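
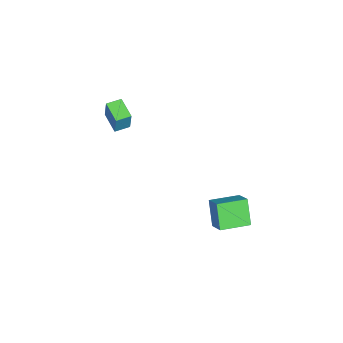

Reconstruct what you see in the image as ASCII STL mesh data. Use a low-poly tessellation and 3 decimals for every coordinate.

solid 
facet normal -0.623 0.780 0.063
outer loop
vertex 0.712 -2.5 1.239
vertex 1.593 -1.768 0.881
vertex 0.363 -2.68 0.01
endloop
endfacet
facet normal -0.734 -0.610 0.298
outer loop
vertex 0.867 -3.312 -0.041
vertex 0.712 -2.5 1.239
vertex 0.363 -2.68 0.01
endloop
endfacet
facet normal -0.623 0.780 0.063
outer loop
vertex 0.363 -2.68 0.01
vertex 1.593 -1.768 0.881
vertex 1.244 -1.948 -0.348
endloop
endfacet
facet normal -0.271 -0.139 -0.952
outer loop
vertex 1.244 -1.948 -0.348
vertex 0.867 -3.312 -0.041
vertex 0.363 -2.68 0.01
endloop
endfacet
facet normal 0.271 0.139 0.952
outer loop
vertex 0.712 -2.5 1.239
vertex 2.097 -2.4 0.83
vertex 1.593 -1.768 0.881
endloop
endfacet
facet normal -0.734 -0.610 0.298
outer loop
vertex 1.216 -3.132 1.188
vertex 0.712 -2.5 1.239
vertex 0.867 -3.312 -0.041
endloop
endfacet
facet normal 0.271 0.139 0.952
outer loop
vertex 1.216 -3.132 1.188
vertex 2.097 -2.4 0.83
vertex 0.712 -2.5 1.239
endloop
endfacet
facet normal 0.734 0.610 -0.298
outer loop
vertex 1.593 -1.768 0.881
vertex 2.097 -2.4 0.83
vertex 1.244 -1.948 -0.348
endloop
endfacet
facet normal -0.271 -0.139 -0.952
outer loop
vertex 1.748 -2.58 -0.399
vertex 0.867 -3.312 -0.041
vertex 1.244 -1.948 -0.348
endloop
endfacet
facet normal 0.734 0.610 -0.298
outer loop
vertex 1.244 -1.948 -0.348
vertex 2.097 -2.4 0.83
vertex 1.748 -2.58 -0.399
endloop
endfacet
facet normal 0.623 -0.780 -0.063
outer loop
vertex 1.748 -2.58 -0.399
vertex 1.216 -3.132 1.188
vertex 0.867 -3.312 -0.041
endloop
endfacet
facet normal 0.623 -0.780 -0.063
outer loop
vertex 2.097 -2.4 0.83
vertex 1.216 -3.132 1.188
vertex 1.748 -2.58 -0.399
endloop
endfacet
facet normal -0.544 0.835 -0.087
outer loop
vertex 2.612 3.819 -3.096
vertex 3.36 4.37 -2.488
vertex 3.352 4.173 -4.328
endloop
endfacet
facet normal -0.674 -0.496 -0.547
outer loop
vertex 4.2 2.87 -4.192
vertex 2.612 3.819 -3.096
vertex 3.352 4.173 -4.328
endloop
endfacet
facet normal -0.543 0.835 -0.087
outer loop
vertex 3.352 4.173 -4.328
vertex 3.36 4.37 -2.488
vertex 4.101 4.723 -3.72
endloop
endfacet
facet normal 0.500 0.239 -0.832
outer loop
vertex 4.101 4.723 -3.72
vertex 4.2 2.87 -4.192
vertex 3.352 4.173 -4.328
endloop
endfacet
facet normal -0.500 -0.239 0.832
outer loop
vertex 2.612 3.819 -3.096
vertex 4.208 3.067 -2.352
vertex 3.36 4.37 -2.488
endloop
endfacet
facet normal -0.674 -0.496 -0.548
outer loop
vertex 3.459 2.517 -2.96
vertex 2.612 3.819 -3.096
vertex 4.2 2.87 -4.192
endloop
endfacet
facet normal -0.500 -0.239 0.832
outer loop
vertex 3.459 2.517 -2.96
vertex 4.208 3.067 -2.352
vertex 2.612 3.819 -3.096
endloop
endfacet
facet normal 0.674 0.496 0.548
outer loop
vertex 3.36 4.37 -2.488
vertex 4.208 3.067 -2.352
vertex 4.101 4.723 -3.72
endloop
endfacet
facet normal 0.501 0.239 -0.832
outer loop
vertex 4.948 3.421 -3.584
vertex 4.2 2.87 -4.192
vertex 4.101 4.723 -3.72
endloop
endfacet
facet normal 0.674 0.496 0.547
outer loop
vertex 4.101 4.723 -3.72
vertex 4.208 3.067 -2.352
vertex 4.948 3.421 -3.584
endloop
endfacet
facet normal 0.544 -0.835 0.088
outer loop
vertex 4.948 3.421 -3.584
vertex 3.459 2.517 -2.96
vertex 4.2 2.87 -4.192
endloop
endfacet
facet normal 0.543 -0.835 0.086
outer loop
vertex 4.208 3.067 -2.352
vertex 3.459 2.517 -2.96
vertex 4.948 3.421 -3.584
endloop
endfacet

endsolid


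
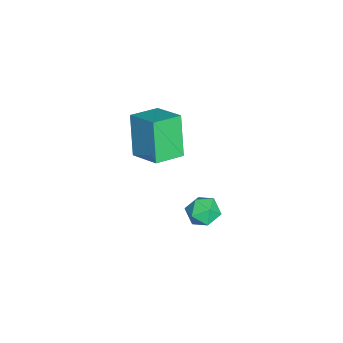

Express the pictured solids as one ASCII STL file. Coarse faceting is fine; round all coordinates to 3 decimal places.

solid 
facet normal -0.934 0.266 0.238
outer loop
vertex 2.58 1.596 -4.179
vertex 2.505 0.957 -3.76
vertex 2.771 1.6 -3.435
endloop
endfacet
facet normal -0.526 0.841 0.130
outer loop
vertex 2.58 1.596 -4.179
vertex 2.771 1.6 -3.435
vertex 3.216 1.958 -3.948
endloop
endfacet
facet normal -0.264 0.804 -0.532
outer loop
vertex 2.58 1.596 -4.179
vertex 3.216 1.958 -3.948
vertex 3.225 1.536 -4.59
endloop
endfacet
facet normal -0.512 0.207 -0.834
outer loop
vertex 2.58 1.596 -4.179
vertex 3.225 1.536 -4.59
vertex 2.785 0.918 -4.473
endloop
endfacet
facet normal -0.926 -0.125 -0.357
outer loop
vertex 2.58 1.596 -4.179
vertex 2.785 0.918 -4.473
vertex 2.505 0.957 -3.76
endloop
endfacet
facet normal 0.025 0.810 0.586
outer loop
vertex 3.216 1.958 -3.948
vertex 2.771 1.6 -3.435
vertex 3.535 1.542 -3.387
endloop
endfacet
facet normal -0.638 -0.120 0.760
outer loop
vertex 2.771 1.6 -3.435
vertex 2.505 0.957 -3.76
vertex 3.095 0.924 -3.27
endloop
endfacet
facet normal -0.624 -0.754 -0.204
outer loop
vertex 2.505 0.957 -3.76
vertex 2.785 0.918 -4.473
vertex 3.104 0.502 -3.912
endloop
endfacet
facet normal 0.045 -0.217 -0.975
outer loop
vertex 2.785 0.918 -4.473
vertex 3.225 1.536 -4.59
vertex 3.549 0.86 -4.425
endloop
endfacet
facet normal 0.447 0.751 -0.487
outer loop
vertex 3.225 1.536 -4.59
vertex 3.216 1.958 -3.948
vertex 3.815 1.503 -4.1
endloop
endfacet
facet normal 0.512 -0.207 0.834
outer loop
vertex 3.74 0.864 -3.681
vertex 3.535 1.542 -3.387
vertex 3.095 0.924 -3.27
endloop
endfacet
facet normal 0.264 -0.804 0.532
outer loop
vertex 3.74 0.864 -3.681
vertex 3.095 0.924 -3.27
vertex 3.104 0.502 -3.912
endloop
endfacet
facet normal 0.526 -0.841 -0.130
outer loop
vertex 3.74 0.864 -3.681
vertex 3.104 0.502 -3.912
vertex 3.549 0.86 -4.425
endloop
endfacet
facet normal 0.934 -0.266 -0.238
outer loop
vertex 3.74 0.864 -3.681
vertex 3.549 0.86 -4.425
vertex 3.815 1.503 -4.1
endloop
endfacet
facet normal 0.926 0.125 0.357
outer loop
vertex 3.74 0.864 -3.681
vertex 3.815 1.503 -4.1
vertex 3.535 1.542 -3.387
endloop
endfacet
facet normal -0.045 0.217 0.975
outer loop
vertex 3.095 0.924 -3.27
vertex 3.535 1.542 -3.387
vertex 2.771 1.6 -3.435
endloop
endfacet
facet normal -0.447 -0.751 0.487
outer loop
vertex 3.104 0.502 -3.912
vertex 3.095 0.924 -3.27
vertex 2.505 0.957 -3.76
endloop
endfacet
facet normal -0.025 -0.810 -0.586
outer loop
vertex 3.549 0.86 -4.425
vertex 3.104 0.502 -3.912
vertex 2.785 0.918 -4.473
endloop
endfacet
facet normal 0.638 0.120 -0.760
outer loop
vertex 3.815 1.503 -4.1
vertex 3.549 0.86 -4.425
vertex 3.225 1.536 -4.59
endloop
endfacet
facet normal 0.624 0.754 0.204
outer loop
vertex 3.535 1.542 -3.387
vertex 3.815 1.503 -4.1
vertex 3.216 1.958 -3.948
endloop
endfacet
facet normal -0.671 0.704 -0.233
outer loop
vertex 1.653 -0.75 0.974
vertex 2.532 0.273 1.531
vertex 2.468 -0.531 -0.716
endloop
endfacet
facet normal -0.602 -0.701 -0.381
outer loop
vertex 3.348 -1.453 -0.411
vertex 1.653 -0.75 0.974
vertex 2.468 -0.531 -0.716
endloop
endfacet
facet normal -0.671 0.704 -0.233
outer loop
vertex 2.468 -0.531 -0.716
vertex 2.532 0.273 1.531
vertex 3.348 0.492 -0.159
endloop
endfacet
facet normal 0.432 0.116 -0.895
outer loop
vertex 3.348 0.492 -0.159
vertex 3.348 -1.453 -0.411
vertex 2.468 -0.531 -0.716
endloop
endfacet
facet normal -0.432 -0.116 0.895
outer loop
vertex 1.653 -0.75 0.974
vertex 3.412 -0.649 1.836
vertex 2.532 0.273 1.531
endloop
endfacet
facet normal -0.603 -0.701 -0.382
outer loop
vertex 2.532 -1.672 1.279
vertex 1.653 -0.75 0.974
vertex 3.348 -1.453 -0.411
endloop
endfacet
facet normal -0.432 -0.116 0.895
outer loop
vertex 2.532 -1.672 1.279
vertex 3.412 -0.649 1.836
vertex 1.653 -0.75 0.974
endloop
endfacet
facet normal 0.602 0.701 0.382
outer loop
vertex 2.532 0.273 1.531
vertex 3.412 -0.649 1.836
vertex 3.348 0.492 -0.159
endloop
endfacet
facet normal 0.432 0.116 -0.894
outer loop
vertex 4.227 -0.43 0.146
vertex 3.348 -1.453 -0.411
vertex 3.348 0.492 -0.159
endloop
endfacet
facet normal 0.603 0.701 0.381
outer loop
vertex 3.348 0.492 -0.159
vertex 3.412 -0.649 1.836
vertex 4.227 -0.43 0.146
endloop
endfacet
facet normal 0.671 -0.704 0.233
outer loop
vertex 4.227 -0.43 0.146
vertex 2.532 -1.672 1.279
vertex 3.348 -1.453 -0.411
endloop
endfacet
facet normal 0.671 -0.704 0.232
outer loop
vertex 3.412 -0.649 1.836
vertex 2.532 -1.672 1.279
vertex 4.227 -0.43 0.146
endloop
endfacet

endsolid


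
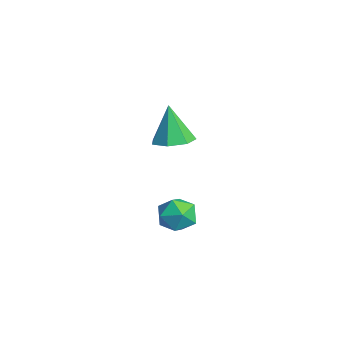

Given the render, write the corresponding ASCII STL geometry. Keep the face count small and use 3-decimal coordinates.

solid 
facet normal 0.263 0.028 -0.964
outer loop
vertex -2.201 1.101 -1.273
vertex -2.998 1.597 -1.476
vertex -2.132 1.931 -1.23
endloop
endfacet
facet normal 0.769 -0.097 0.632
outer loop
vertex -2.201 1.101 -1.273
vertex -2.132 1.931 -1.23
vertex -3.502 1.543 0.376
endloop
endfacet
facet normal 0.263 0.027 -0.964
outer loop
vertex -2.132 1.931 -1.23
vertex -2.998 1.597 -1.476
vertex -2.715 2.508 -1.373
endloop
endfacet
facet normal 0.497 0.646 0.580
outer loop
vertex -2.132 1.931 -1.23
vertex -2.715 2.508 -1.373
vertex -3.502 1.543 0.376
endloop
endfacet
facet normal 0.263 0.027 -0.964
outer loop
vertex -2.715 2.508 -1.373
vertex -2.998 1.597 -1.476
vertex -3.511 2.399 -1.593
endloop
endfacet
facet normal -0.230 0.892 0.389
outer loop
vertex -2.715 2.508 -1.373
vertex -3.511 2.399 -1.593
vertex -3.502 1.543 0.376
endloop
endfacet
facet normal 0.263 0.027 -0.964
outer loop
vertex -3.511 2.399 -1.593
vertex -2.998 1.597 -1.476
vertex -3.921 1.686 -1.725
endloop
endfacet
facet normal -0.865 0.459 0.204
outer loop
vertex -3.511 2.399 -1.593
vertex -3.921 1.686 -1.725
vertex -3.502 1.543 0.376
endloop
endfacet
facet normal 0.263 0.027 -0.964
outer loop
vertex -3.921 1.686 -1.725
vertex -2.998 1.597 -1.476
vertex -3.635 0.905 -1.669
endloop
endfacet
facet normal -0.930 -0.329 0.163
outer loop
vertex -3.921 1.686 -1.725
vertex -3.635 0.905 -1.669
vertex -3.502 1.543 0.376
endloop
endfacet
facet normal 0.263 0.027 -0.965
outer loop
vertex -3.635 0.905 -1.669
vertex -2.998 1.597 -1.476
vertex -2.87 0.645 -1.468
endloop
endfacet
facet normal -0.376 -0.877 0.298
outer loop
vertex -3.635 0.905 -1.669
vertex -2.87 0.645 -1.468
vertex -3.502 1.543 0.376
endloop
endfacet
facet normal 0.263 0.027 -0.965
outer loop
vertex -2.87 0.645 -1.468
vertex -2.998 1.597 -1.476
vertex -2.201 1.101 -1.273
endloop
endfacet
facet normal 0.380 -0.774 0.507
outer loop
vertex -2.87 0.645 -1.468
vertex -2.201 1.101 -1.273
vertex -3.502 1.543 0.376
endloop
endfacet
facet normal -0.301 0.383 0.873
outer loop
vertex 1.36 0.517 -2.134
vertex 2.003 0.032 -1.7
vertex 2.192 0.874 -2.004
endloop
endfacet
facet normal -0.415 0.843 0.341
outer loop
vertex 1.36 0.517 -2.134
vertex 2.192 0.874 -2.004
vertex 1.766 0.988 -2.805
endloop
endfacet
facet normal -0.839 0.526 -0.138
outer loop
vertex 1.36 0.517 -2.134
vertex 1.766 0.988 -2.805
vertex 1.314 0.217 -2.997
endloop
endfacet
facet normal -0.987 -0.131 0.098
outer loop
vertex 1.36 0.517 -2.134
vertex 1.314 0.217 -2.997
vertex 1.46 -0.374 -2.314
endloop
endfacet
facet normal -0.654 -0.220 0.724
outer loop
vertex 1.36 0.517 -2.134
vertex 1.46 -0.374 -2.314
vertex 2.003 0.032 -1.7
endloop
endfacet
facet normal 0.211 0.977 0.027
outer loop
vertex 1.766 0.988 -2.805
vertex 2.192 0.874 -2.004
vertex 2.66 0.794 -2.786
endloop
endfacet
facet normal 0.396 0.232 0.888
outer loop
vertex 2.192 0.874 -2.004
vertex 2.003 0.032 -1.7
vertex 2.806 0.203 -2.103
endloop
endfacet
facet normal -0.175 -0.743 0.646
outer loop
vertex 2.003 0.032 -1.7
vertex 1.46 -0.374 -2.314
vertex 2.354 -0.568 -2.295
endloop
endfacet
facet normal -0.713 -0.598 -0.365
outer loop
vertex 1.46 -0.374 -2.314
vertex 1.314 0.217 -2.997
vertex 1.928 -0.454 -3.096
endloop
endfacet
facet normal -0.474 0.464 -0.748
outer loop
vertex 1.314 0.217 -2.997
vertex 1.766 0.988 -2.805
vertex 2.117 0.388 -3.4
endloop
endfacet
facet normal 0.987 0.131 -0.098
outer loop
vertex 2.76 -0.097 -2.966
vertex 2.66 0.794 -2.786
vertex 2.806 0.203 -2.103
endloop
endfacet
facet normal 0.839 -0.526 0.138
outer loop
vertex 2.76 -0.097 -2.966
vertex 2.806 0.203 -2.103
vertex 2.354 -0.568 -2.295
endloop
endfacet
facet normal 0.415 -0.843 -0.341
outer loop
vertex 2.76 -0.097 -2.966
vertex 2.354 -0.568 -2.295
vertex 1.928 -0.454 -3.096
endloop
endfacet
facet normal 0.301 -0.383 -0.873
outer loop
vertex 2.76 -0.097 -2.966
vertex 1.928 -0.454 -3.096
vertex 2.117 0.388 -3.4
endloop
endfacet
facet normal 0.654 0.220 -0.724
outer loop
vertex 2.76 -0.097 -2.966
vertex 2.117 0.388 -3.4
vertex 2.66 0.794 -2.786
endloop
endfacet
facet normal 0.713 0.598 0.365
outer loop
vertex 2.806 0.203 -2.103
vertex 2.66 0.794 -2.786
vertex 2.192 0.874 -2.004
endloop
endfacet
facet normal 0.474 -0.464 0.748
outer loop
vertex 2.354 -0.568 -2.295
vertex 2.806 0.203 -2.103
vertex 2.003 0.032 -1.7
endloop
endfacet
facet normal -0.211 -0.977 -0.027
outer loop
vertex 1.928 -0.454 -3.096
vertex 2.354 -0.568 -2.295
vertex 1.46 -0.374 -2.314
endloop
endfacet
facet normal -0.396 -0.232 -0.888
outer loop
vertex 2.117 0.388 -3.4
vertex 1.928 -0.454 -3.096
vertex 1.314 0.217 -2.997
endloop
endfacet
facet normal 0.175 0.743 -0.646
outer loop
vertex 2.66 0.794 -2.786
vertex 2.117 0.388 -3.4
vertex 1.766 0.988 -2.805
endloop
endfacet

endsolid


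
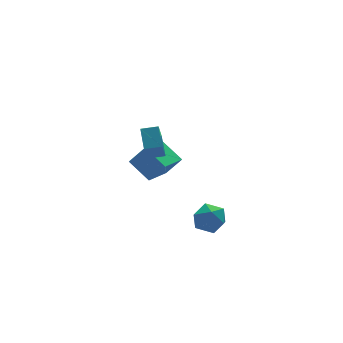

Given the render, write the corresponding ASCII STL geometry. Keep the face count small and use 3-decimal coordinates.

solid 
facet normal -0.904 0.400 -0.153
outer loop
vertex -0.751 0.912 0.178
vertex -0.199 1.668 -1.107
vertex -1.06 -0.052 -0.521
endloop
endfacet
facet normal -0.347 -0.475 0.809
outer loop
vertex -0.301 -0.388 -0.393
vertex -0.751 0.912 0.178
vertex -1.06 -0.052 -0.521
endloop
endfacet
facet normal -0.904 0.400 -0.153
outer loop
vertex -1.06 -0.052 -0.521
vertex -0.199 1.668 -1.107
vertex -0.508 0.704 -1.806
endloop
endfacet
facet normal -0.251 -0.783 -0.569
outer loop
vertex -0.508 0.704 -1.806
vertex -0.301 -0.388 -0.393
vertex -1.06 -0.052 -0.521
endloop
endfacet
facet normal 0.251 0.783 0.569
outer loop
vertex -0.751 0.912 0.178
vertex 0.56 1.332 -0.979
vertex -0.199 1.668 -1.107
endloop
endfacet
facet normal -0.347 -0.475 0.809
outer loop
vertex 0.008 0.576 0.306
vertex -0.751 0.912 0.178
vertex -0.301 -0.388 -0.393
endloop
endfacet
facet normal 0.251 0.783 0.569
outer loop
vertex 0.008 0.576 0.306
vertex 0.56 1.332 -0.979
vertex -0.751 0.912 0.178
endloop
endfacet
facet normal 0.347 0.475 -0.809
outer loop
vertex -0.199 1.668 -1.107
vertex 0.56 1.332 -0.979
vertex -0.508 0.704 -1.806
endloop
endfacet
facet normal -0.251 -0.783 -0.569
outer loop
vertex 0.251 0.368 -1.678
vertex -0.301 -0.388 -0.393
vertex -0.508 0.704 -1.806
endloop
endfacet
facet normal 0.347 0.475 -0.809
outer loop
vertex -0.508 0.704 -1.806
vertex 0.56 1.332 -0.979
vertex 0.251 0.368 -1.678
endloop
endfacet
facet normal 0.904 -0.400 0.153
outer loop
vertex 0.251 0.368 -1.678
vertex 0.008 0.576 0.306
vertex -0.301 -0.388 -0.393
endloop
endfacet
facet normal 0.904 -0.400 0.153
outer loop
vertex 0.56 1.332 -0.979
vertex 0.008 0.576 0.306
vertex 0.251 0.368 -1.678
endloop
endfacet
facet normal -0.497 0.333 -0.801
outer loop
vertex -0.467 2.72 -3.295
vertex 0.905 3.598 -3.782
vertex -0.002 1.568 -4.063
endloop
endfacet
facet normal -0.807 -0.517 0.287
outer loop
vertex 0.635 1.142 -3.038
vertex -0.467 2.72 -3.295
vertex -0.002 1.568 -4.063
endloop
endfacet
facet normal -0.497 0.333 -0.801
outer loop
vertex -0.002 1.568 -4.063
vertex 0.905 3.598 -3.782
vertex 1.37 2.446 -4.55
endloop
endfacet
facet normal 0.318 -0.789 -0.526
outer loop
vertex 1.37 2.446 -4.55
vertex 0.635 1.142 -3.038
vertex -0.002 1.568 -4.063
endloop
endfacet
facet normal -0.318 0.789 0.526
outer loop
vertex -0.467 2.72 -3.295
vertex 1.542 3.172 -2.757
vertex 0.905 3.598 -3.782
endloop
endfacet
facet normal -0.807 -0.517 0.287
outer loop
vertex 0.17 2.294 -2.27
vertex -0.467 2.72 -3.295
vertex 0.635 1.142 -3.038
endloop
endfacet
facet normal -0.318 0.789 0.526
outer loop
vertex 0.17 2.294 -2.27
vertex 1.542 3.172 -2.757
vertex -0.467 2.72 -3.295
endloop
endfacet
facet normal 0.807 0.517 -0.287
outer loop
vertex 0.905 3.598 -3.782
vertex 1.542 3.172 -2.757
vertex 1.37 2.446 -4.55
endloop
endfacet
facet normal 0.318 -0.789 -0.526
outer loop
vertex 2.007 2.02 -3.525
vertex 0.635 1.142 -3.038
vertex 1.37 2.446 -4.55
endloop
endfacet
facet normal 0.807 0.517 -0.287
outer loop
vertex 1.37 2.446 -4.55
vertex 1.542 3.172 -2.757
vertex 2.007 2.02 -3.525
endloop
endfacet
facet normal 0.497 -0.333 0.801
outer loop
vertex 2.007 2.02 -3.525
vertex 0.17 2.294 -2.27
vertex 0.635 1.142 -3.038
endloop
endfacet
facet normal 0.497 -0.333 0.801
outer loop
vertex 1.542 3.172 -2.757
vertex 0.17 2.294 -2.27
vertex 2.007 2.02 -3.525
endloop
endfacet
facet normal -0.497 0.704 0.508
outer loop
vertex 0.237 -2.559 -3.764
vertex -0.189 -3.187 -3.311
vertex 0.576 -2.865 -3.008
endloop
endfacet
facet normal 0.148 0.938 0.313
outer loop
vertex 0.237 -2.559 -3.764
vertex 0.576 -2.865 -3.008
vertex 1.103 -2.717 -3.7
endloop
endfacet
facet normal 0.193 0.897 -0.397
outer loop
vertex 0.237 -2.559 -3.764
vertex 1.103 -2.717 -3.7
vertex 0.665 -2.947 -4.432
endloop
endfacet
facet normal -0.426 0.637 -0.643
outer loop
vertex 0.237 -2.559 -3.764
vertex 0.665 -2.947 -4.432
vertex -0.134 -3.238 -4.191
endloop
endfacet
facet normal -0.852 0.518 -0.083
outer loop
vertex 0.237 -2.559 -3.764
vertex -0.134 -3.238 -4.191
vertex -0.189 -3.187 -3.311
endloop
endfacet
facet normal 0.636 0.497 0.590
outer loop
vertex 1.103 -2.717 -3.7
vertex 0.576 -2.865 -3.008
vertex 1.214 -3.442 -3.209
endloop
endfacet
facet normal -0.408 0.117 0.905
outer loop
vertex 0.576 -2.865 -3.008
vertex -0.189 -3.187 -3.311
vertex 0.415 -3.733 -2.968
endloop
endfacet
facet normal -0.982 -0.185 -0.051
outer loop
vertex -0.189 -3.187 -3.311
vertex -0.134 -3.238 -4.191
vertex -0.023 -3.963 -3.7
endloop
endfacet
facet normal -0.292 0.010 -0.956
outer loop
vertex -0.134 -3.238 -4.191
vertex 0.665 -2.947 -4.432
vertex 0.504 -3.815 -4.392
endloop
endfacet
facet normal 0.708 0.432 -0.559
outer loop
vertex 0.665 -2.947 -4.432
vertex 1.103 -2.717 -3.7
vertex 1.269 -3.493 -4.089
endloop
endfacet
facet normal 0.426 -0.637 0.643
outer loop
vertex 0.843 -4.121 -3.636
vertex 1.214 -3.442 -3.209
vertex 0.415 -3.733 -2.968
endloop
endfacet
facet normal -0.193 -0.897 0.397
outer loop
vertex 0.843 -4.121 -3.636
vertex 0.415 -3.733 -2.968
vertex -0.023 -3.963 -3.7
endloop
endfacet
facet normal -0.148 -0.938 -0.313
outer loop
vertex 0.843 -4.121 -3.636
vertex -0.023 -3.963 -3.7
vertex 0.504 -3.815 -4.392
endloop
endfacet
facet normal 0.497 -0.704 -0.508
outer loop
vertex 0.843 -4.121 -3.636
vertex 0.504 -3.815 -4.392
vertex 1.269 -3.493 -4.089
endloop
endfacet
facet normal 0.852 -0.518 0.083
outer loop
vertex 0.843 -4.121 -3.636
vertex 1.269 -3.493 -4.089
vertex 1.214 -3.442 -3.209
endloop
endfacet
facet normal 0.292 -0.010 0.956
outer loop
vertex 0.415 -3.733 -2.968
vertex 1.214 -3.442 -3.209
vertex 0.576 -2.865 -3.008
endloop
endfacet
facet normal -0.708 -0.432 0.559
outer loop
vertex -0.023 -3.963 -3.7
vertex 0.415 -3.733 -2.968
vertex -0.189 -3.187 -3.311
endloop
endfacet
facet normal -0.636 -0.497 -0.590
outer loop
vertex 0.504 -3.815 -4.392
vertex -0.023 -3.963 -3.7
vertex -0.134 -3.238 -4.191
endloop
endfacet
facet normal 0.408 -0.117 -0.905
outer loop
vertex 1.269 -3.493 -4.089
vertex 0.504 -3.815 -4.392
vertex 0.665 -2.947 -4.432
endloop
endfacet
facet normal 0.982 0.185 0.051
outer loop
vertex 1.214 -3.442 -3.209
vertex 1.269 -3.493 -4.089
vertex 1.103 -2.717 -3.7
endloop
endfacet

endsolid


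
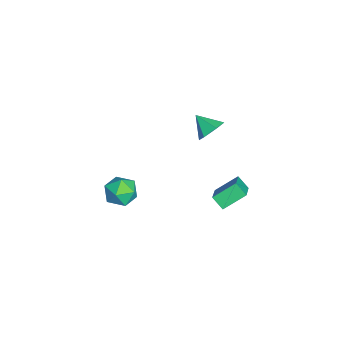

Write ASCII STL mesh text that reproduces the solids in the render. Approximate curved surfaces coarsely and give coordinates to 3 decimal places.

solid 
facet normal 0.515 0.647 -0.562
outer loop
vertex -2.653 2.252 0.219
vertex -3.42 2.661 -0.012
vertex -2.967 2.933 0.716
endloop
endfacet
facet normal 0.424 -0.398 0.813
outer loop
vertex -2.653 2.252 0.219
vertex -2.967 2.933 0.716
vertex -4.12 1.779 0.752
endloop
endfacet
facet normal 0.514 0.648 -0.562
outer loop
vertex -2.967 2.933 0.716
vertex -3.42 2.661 -0.012
vertex -3.735 3.342 0.485
endloop
endfacet
facet normal -0.178 0.208 0.962
outer loop
vertex -2.967 2.933 0.716
vertex -3.735 3.342 0.485
vertex -4.12 1.779 0.752
endloop
endfacet
facet normal 0.514 0.648 -0.562
outer loop
vertex -3.735 3.342 0.485
vertex -3.42 2.661 -0.012
vertex -4.188 3.069 -0.244
endloop
endfacet
facet normal -0.858 0.284 0.427
outer loop
vertex -3.735 3.342 0.485
vertex -4.188 3.069 -0.244
vertex -4.12 1.779 0.752
endloop
endfacet
facet normal 0.514 0.648 -0.562
outer loop
vertex -4.188 3.069 -0.244
vertex -3.42 2.661 -0.012
vertex -3.873 2.388 -0.741
endloop
endfacet
facet normal -0.935 -0.246 -0.255
outer loop
vertex -4.188 3.069 -0.244
vertex -3.873 2.388 -0.741
vertex -4.12 1.779 0.752
endloop
endfacet
facet normal 0.515 0.647 -0.562
outer loop
vertex -3.873 2.388 -0.741
vertex -3.42 2.661 -0.012
vertex -3.106 1.979 -0.509
endloop
endfacet
facet normal -0.333 -0.853 -0.403
outer loop
vertex -3.873 2.388 -0.741
vertex -3.106 1.979 -0.509
vertex -4.12 1.779 0.752
endloop
endfacet
facet normal 0.514 0.647 -0.563
outer loop
vertex -3.106 1.979 -0.509
vertex -3.42 2.661 -0.012
vertex -2.653 2.252 0.219
endloop
endfacet
facet normal 0.347 -0.928 0.132
outer loop
vertex -3.106 1.979 -0.509
vertex -2.653 2.252 0.219
vertex -4.12 1.779 0.752
endloop
endfacet
facet normal -0.465 -0.604 0.647
outer loop
vertex 3.889 3.875 2.923
vertex 2.502 4.015 2.058
vertex 4.284 2.687 2.098
endloop
endfacet
facet normal 0.845 -0.085 0.528
outer loop
vertex 4.698 3.225 1.522
vertex 3.889 3.875 2.923
vertex 4.284 2.687 2.098
endloop
endfacet
facet normal -0.465 -0.604 0.647
outer loop
vertex 4.284 2.687 2.098
vertex 2.502 4.015 2.058
vertex 2.897 2.827 1.233
endloop
endfacet
facet normal 0.263 -0.792 -0.551
outer loop
vertex 2.897 2.827 1.233
vertex 4.698 3.225 1.522
vertex 4.284 2.687 2.098
endloop
endfacet
facet normal -0.263 0.792 0.551
outer loop
vertex 3.889 3.875 2.923
vertex 2.916 4.553 1.482
vertex 2.502 4.015 2.058
endloop
endfacet
facet normal 0.845 -0.085 0.528
outer loop
vertex 4.303 4.413 2.347
vertex 3.889 3.875 2.923
vertex 4.698 3.225 1.522
endloop
endfacet
facet normal -0.263 0.792 0.551
outer loop
vertex 4.303 4.413 2.347
vertex 2.916 4.553 1.482
vertex 3.889 3.875 2.923
endloop
endfacet
facet normal -0.845 0.085 -0.528
outer loop
vertex 2.502 4.015 2.058
vertex 2.916 4.553 1.482
vertex 2.897 2.827 1.233
endloop
endfacet
facet normal 0.263 -0.792 -0.551
outer loop
vertex 3.311 3.365 0.657
vertex 4.698 3.225 1.522
vertex 2.897 2.827 1.233
endloop
endfacet
facet normal -0.845 0.085 -0.528
outer loop
vertex 2.897 2.827 1.233
vertex 2.916 4.553 1.482
vertex 3.311 3.365 0.657
endloop
endfacet
facet normal 0.465 0.604 -0.647
outer loop
vertex 3.311 3.365 0.657
vertex 4.303 4.413 2.347
vertex 4.698 3.225 1.522
endloop
endfacet
facet normal 0.465 0.604 -0.647
outer loop
vertex 2.916 4.553 1.482
vertex 4.303 4.413 2.347
vertex 3.311 3.365 0.657
endloop
endfacet
facet normal -0.066 0.645 0.761
outer loop
vertex 0.439 -1.426 -0.611
vertex 0.938 -2.092 -0.003
vertex 1.467 -1.395 -0.548
endloop
endfacet
facet normal -0.038 0.990 0.136
outer loop
vertex 0.439 -1.426 -0.611
vertex 1.467 -1.395 -0.548
vertex 1.003 -1.287 -1.462
endloop
endfacet
facet normal -0.586 0.766 -0.263
outer loop
vertex 0.439 -1.426 -0.611
vertex 1.003 -1.287 -1.462
vertex 0.188 -1.917 -1.482
endloop
endfacet
facet normal -0.952 0.284 0.114
outer loop
vertex 0.439 -1.426 -0.611
vertex 0.188 -1.917 -1.482
vertex 0.148 -2.415 -0.581
endloop
endfacet
facet normal -0.632 0.208 0.747
outer loop
vertex 0.439 -1.426 -0.611
vertex 0.148 -2.415 -0.581
vertex 0.938 -2.092 -0.003
endloop
endfacet
facet normal 0.565 0.802 -0.192
outer loop
vertex 1.003 -1.287 -1.462
vertex 1.467 -1.395 -0.548
vertex 1.852 -1.865 -1.379
endloop
endfacet
facet normal 0.520 0.245 0.818
outer loop
vertex 1.467 -1.395 -0.548
vertex 0.938 -2.092 -0.003
vertex 1.812 -2.363 -0.478
endloop
endfacet
facet normal -0.393 -0.462 0.795
outer loop
vertex 0.938 -2.092 -0.003
vertex 0.148 -2.415 -0.581
vertex 0.997 -2.993 -0.498
endloop
endfacet
facet normal -0.912 -0.341 -0.229
outer loop
vertex 0.148 -2.415 -0.581
vertex 0.188 -1.917 -1.482
vertex 0.533 -2.885 -1.412
endloop
endfacet
facet normal -0.320 0.440 -0.839
outer loop
vertex 0.188 -1.917 -1.482
vertex 1.003 -1.287 -1.462
vertex 1.062 -2.188 -1.957
endloop
endfacet
facet normal 0.952 -0.284 -0.114
outer loop
vertex 1.561 -2.854 -1.349
vertex 1.852 -1.865 -1.379
vertex 1.812 -2.363 -0.478
endloop
endfacet
facet normal 0.586 -0.766 0.263
outer loop
vertex 1.561 -2.854 -1.349
vertex 1.812 -2.363 -0.478
vertex 0.997 -2.993 -0.498
endloop
endfacet
facet normal 0.038 -0.990 -0.136
outer loop
vertex 1.561 -2.854 -1.349
vertex 0.997 -2.993 -0.498
vertex 0.533 -2.885 -1.412
endloop
endfacet
facet normal 0.066 -0.645 -0.761
outer loop
vertex 1.561 -2.854 -1.349
vertex 0.533 -2.885 -1.412
vertex 1.062 -2.188 -1.957
endloop
endfacet
facet normal 0.632 -0.208 -0.747
outer loop
vertex 1.561 -2.854 -1.349
vertex 1.062 -2.188 -1.957
vertex 1.852 -1.865 -1.379
endloop
endfacet
facet normal 0.912 0.341 0.229
outer loop
vertex 1.812 -2.363 -0.478
vertex 1.852 -1.865 -1.379
vertex 1.467 -1.395 -0.548
endloop
endfacet
facet normal 0.320 -0.440 0.839
outer loop
vertex 0.997 -2.993 -0.498
vertex 1.812 -2.363 -0.478
vertex 0.938 -2.092 -0.003
endloop
endfacet
facet normal -0.565 -0.802 0.192
outer loop
vertex 0.533 -2.885 -1.412
vertex 0.997 -2.993 -0.498
vertex 0.148 -2.415 -0.581
endloop
endfacet
facet normal -0.520 -0.245 -0.818
outer loop
vertex 1.062 -2.188 -1.957
vertex 0.533 -2.885 -1.412
vertex 0.188 -1.917 -1.482
endloop
endfacet
facet normal 0.393 0.462 -0.795
outer loop
vertex 1.852 -1.865 -1.379
vertex 1.062 -2.188 -1.957
vertex 1.003 -1.287 -1.462
endloop
endfacet

endsolid


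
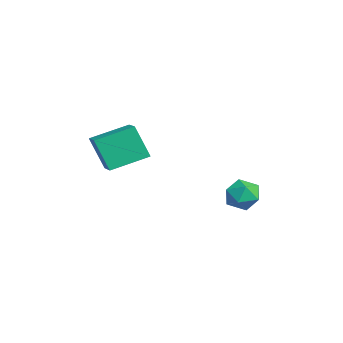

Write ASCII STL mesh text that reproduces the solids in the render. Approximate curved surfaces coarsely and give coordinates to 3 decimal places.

solid 
facet normal 0.100 -0.399 0.911
outer loop
vertex -0.73 3.256 0.395
vertex -1.586 3.179 0.455
vertex -1.118 2.536 0.122
endloop
endfacet
facet normal 0.666 -0.550 0.504
outer loop
vertex -0.73 3.256 0.395
vertex -1.118 2.536 0.122
vertex -0.48 2.884 -0.342
endloop
endfacet
facet normal 0.955 0.067 0.290
outer loop
vertex -0.73 3.256 0.395
vertex -0.48 2.884 -0.342
vertex -0.554 3.741 -0.296
endloop
endfacet
facet normal 0.567 0.599 0.565
outer loop
vertex -0.73 3.256 0.395
vertex -0.554 3.741 -0.296
vertex -1.238 3.924 0.197
endloop
endfacet
facet normal 0.039 0.311 0.950
outer loop
vertex -0.73 3.256 0.395
vertex -1.238 3.924 0.197
vertex -1.586 3.179 0.455
endloop
endfacet
facet normal 0.435 -0.897 -0.074
outer loop
vertex -0.48 2.884 -0.342
vertex -1.118 2.536 0.122
vertex -1.182 2.576 -0.737
endloop
endfacet
facet normal -0.481 -0.653 0.585
outer loop
vertex -1.118 2.536 0.122
vertex -1.586 3.179 0.455
vertex -1.866 2.759 -0.244
endloop
endfacet
facet normal -0.581 0.495 0.646
outer loop
vertex -1.586 3.179 0.455
vertex -1.238 3.924 0.197
vertex -1.94 3.616 -0.198
endloop
endfacet
facet normal 0.275 0.961 0.024
outer loop
vertex -1.238 3.924 0.197
vertex -0.554 3.741 -0.296
vertex -1.302 3.964 -0.662
endloop
endfacet
facet normal 0.901 0.100 -0.421
outer loop
vertex -0.554 3.741 -0.296
vertex -0.48 2.884 -0.342
vertex -0.834 3.321 -0.995
endloop
endfacet
facet normal -0.567 -0.599 -0.565
outer loop
vertex -1.69 3.244 -0.935
vertex -1.182 2.576 -0.737
vertex -1.866 2.759 -0.244
endloop
endfacet
facet normal -0.955 -0.067 -0.290
outer loop
vertex -1.69 3.244 -0.935
vertex -1.866 2.759 -0.244
vertex -1.94 3.616 -0.198
endloop
endfacet
facet normal -0.666 0.550 -0.504
outer loop
vertex -1.69 3.244 -0.935
vertex -1.94 3.616 -0.198
vertex -1.302 3.964 -0.662
endloop
endfacet
facet normal -0.100 0.399 -0.911
outer loop
vertex -1.69 3.244 -0.935
vertex -1.302 3.964 -0.662
vertex -0.834 3.321 -0.995
endloop
endfacet
facet normal -0.039 -0.311 -0.950
outer loop
vertex -1.69 3.244 -0.935
vertex -0.834 3.321 -0.995
vertex -1.182 2.576 -0.737
endloop
endfacet
facet normal -0.275 -0.961 -0.024
outer loop
vertex -1.866 2.759 -0.244
vertex -1.182 2.576 -0.737
vertex -1.118 2.536 0.122
endloop
endfacet
facet normal -0.901 -0.100 0.421
outer loop
vertex -1.94 3.616 -0.198
vertex -1.866 2.759 -0.244
vertex -1.586 3.179 0.455
endloop
endfacet
facet normal -0.435 0.897 0.074
outer loop
vertex -1.302 3.964 -0.662
vertex -1.94 3.616 -0.198
vertex -1.238 3.924 0.197
endloop
endfacet
facet normal 0.481 0.653 -0.585
outer loop
vertex -0.834 3.321 -0.995
vertex -1.302 3.964 -0.662
vertex -0.554 3.741 -0.296
endloop
endfacet
facet normal 0.581 -0.495 -0.646
outer loop
vertex -1.182 2.576 -0.737
vertex -0.834 3.321 -0.995
vertex -0.48 2.884 -0.342
endloop
endfacet
facet normal -0.959 -0.028 -0.282
outer loop
vertex -2.59 -2.817 2.889
vertex -2.801 -1.126 3.437
vertex -2.154 -2.265 1.352
endloop
endfacet
facet normal 0.118 -0.945 -0.306
outer loop
vertex -1.099 -2.234 1.663
vertex -2.59 -2.817 2.889
vertex -2.154 -2.265 1.352
endloop
endfacet
facet normal -0.959 -0.028 -0.282
outer loop
vertex -2.154 -2.265 1.352
vertex -2.801 -1.126 3.437
vertex -2.365 -0.574 1.901
endloop
endfacet
facet normal 0.258 0.327 -0.909
outer loop
vertex -2.365 -0.574 1.901
vertex -1.099 -2.234 1.663
vertex -2.154 -2.265 1.352
endloop
endfacet
facet normal -0.258 -0.327 0.909
outer loop
vertex -2.59 -2.817 2.889
vertex -1.746 -1.095 3.748
vertex -2.801 -1.126 3.437
endloop
endfacet
facet normal 0.118 -0.945 -0.306
outer loop
vertex -1.535 -2.786 3.199
vertex -2.59 -2.817 2.889
vertex -1.099 -2.234 1.663
endloop
endfacet
facet normal -0.258 -0.327 0.909
outer loop
vertex -1.535 -2.786 3.199
vertex -1.746 -1.095 3.748
vertex -2.59 -2.817 2.889
endloop
endfacet
facet normal -0.118 0.945 0.306
outer loop
vertex -2.801 -1.126 3.437
vertex -1.746 -1.095 3.748
vertex -2.365 -0.574 1.901
endloop
endfacet
facet normal 0.258 0.327 -0.909
outer loop
vertex -1.31 -0.543 2.211
vertex -1.099 -2.234 1.663
vertex -2.365 -0.574 1.901
endloop
endfacet
facet normal -0.118 0.945 0.306
outer loop
vertex -2.365 -0.574 1.901
vertex -1.746 -1.095 3.748
vertex -1.31 -0.543 2.211
endloop
endfacet
facet normal 0.959 0.028 0.282
outer loop
vertex -1.31 -0.543 2.211
vertex -1.535 -2.786 3.199
vertex -1.099 -2.234 1.663
endloop
endfacet
facet normal 0.959 0.028 0.282
outer loop
vertex -1.746 -1.095 3.748
vertex -1.535 -2.786 3.199
vertex -1.31 -0.543 2.211
endloop
endfacet

endsolid


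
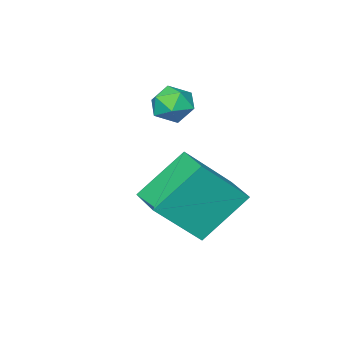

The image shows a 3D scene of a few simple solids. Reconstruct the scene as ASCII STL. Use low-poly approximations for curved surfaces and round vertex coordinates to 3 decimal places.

solid 
facet normal -0.486 0.686 0.541
outer loop
vertex 1.886 2.242 -0.694
vertex 1.471 1.679 -0.353
vertex 2.145 1.91 -0.04
endloop
endfacet
facet normal 0.176 0.904 0.389
outer loop
vertex 1.886 2.242 -0.694
vertex 2.145 1.91 -0.04
vertex 2.639 2.064 -0.621
endloop
endfacet
facet normal 0.247 0.914 -0.322
outer loop
vertex 1.886 2.242 -0.694
vertex 2.639 2.064 -0.621
vertex 2.271 1.927 -1.292
endloop
endfacet
facet normal -0.370 0.702 -0.608
outer loop
vertex 1.886 2.242 -0.694
vertex 2.271 1.927 -1.292
vertex 1.549 1.689 -1.127
endloop
endfacet
facet normal -0.824 0.561 -0.076
outer loop
vertex 1.886 2.242 -0.694
vertex 1.549 1.689 -1.127
vertex 1.471 1.679 -0.353
endloop
endfacet
facet normal 0.632 0.423 0.649
outer loop
vertex 2.639 2.064 -0.621
vertex 2.145 1.91 -0.04
vertex 2.691 1.391 -0.233
endloop
endfacet
facet normal -0.440 0.069 0.896
outer loop
vertex 2.145 1.91 -0.04
vertex 1.471 1.679 -0.353
vertex 1.969 1.153 -0.068
endloop
endfacet
facet normal -0.986 -0.134 -0.101
outer loop
vertex 1.471 1.679 -0.353
vertex 1.549 1.689 -1.127
vertex 1.601 1.016 -0.739
endloop
endfacet
facet normal -0.251 0.094 -0.963
outer loop
vertex 1.549 1.689 -1.127
vertex 2.271 1.927 -1.292
vertex 2.095 1.17 -1.32
endloop
endfacet
facet normal 0.748 0.437 -0.499
outer loop
vertex 2.271 1.927 -1.292
vertex 2.639 2.064 -0.621
vertex 2.769 1.401 -1.007
endloop
endfacet
facet normal 0.370 -0.702 0.608
outer loop
vertex 2.354 0.838 -0.666
vertex 2.691 1.391 -0.233
vertex 1.969 1.153 -0.068
endloop
endfacet
facet normal -0.247 -0.914 0.322
outer loop
vertex 2.354 0.838 -0.666
vertex 1.969 1.153 -0.068
vertex 1.601 1.016 -0.739
endloop
endfacet
facet normal -0.176 -0.904 -0.389
outer loop
vertex 2.354 0.838 -0.666
vertex 1.601 1.016 -0.739
vertex 2.095 1.17 -1.32
endloop
endfacet
facet normal 0.486 -0.686 -0.541
outer loop
vertex 2.354 0.838 -0.666
vertex 2.095 1.17 -1.32
vertex 2.769 1.401 -1.007
endloop
endfacet
facet normal 0.824 -0.561 0.076
outer loop
vertex 2.354 0.838 -0.666
vertex 2.769 1.401 -1.007
vertex 2.691 1.391 -0.233
endloop
endfacet
facet normal 0.251 -0.094 0.963
outer loop
vertex 1.969 1.153 -0.068
vertex 2.691 1.391 -0.233
vertex 2.145 1.91 -0.04
endloop
endfacet
facet normal -0.748 -0.437 0.499
outer loop
vertex 1.601 1.016 -0.739
vertex 1.969 1.153 -0.068
vertex 1.471 1.679 -0.353
endloop
endfacet
facet normal -0.632 -0.423 -0.649
outer loop
vertex 2.095 1.17 -1.32
vertex 1.601 1.016 -0.739
vertex 1.549 1.689 -1.127
endloop
endfacet
facet normal 0.440 -0.069 -0.896
outer loop
vertex 2.769 1.401 -1.007
vertex 2.095 1.17 -1.32
vertex 2.271 1.927 -1.292
endloop
endfacet
facet normal 0.986 0.134 0.101
outer loop
vertex 2.691 1.391 -0.233
vertex 2.769 1.401 -1.007
vertex 2.639 2.064 -0.621
endloop
endfacet
facet normal -0.683 0.232 0.693
outer loop
vertex 2.866 2.837 -1.978
vertex 3.379 4.127 -1.905
vertex 1.492 3.473 -3.546
endloop
endfacet
facet normal -0.369 -0.928 -0.053
outer loop
vertex 2.961 2.973 -5.035
vertex 2.866 2.837 -1.978
vertex 1.492 3.473 -3.546
endloop
endfacet
facet normal -0.683 0.232 0.693
outer loop
vertex 1.492 3.473 -3.546
vertex 3.379 4.127 -1.905
vertex 2.005 4.763 -3.473
endloop
endfacet
facet normal -0.630 0.291 -0.720
outer loop
vertex 2.005 4.763 -3.473
vertex 2.961 2.973 -5.035
vertex 1.492 3.473 -3.546
endloop
endfacet
facet normal 0.630 -0.291 0.720
outer loop
vertex 2.866 2.837 -1.978
vertex 4.848 3.627 -3.394
vertex 3.379 4.127 -1.905
endloop
endfacet
facet normal -0.369 -0.928 -0.053
outer loop
vertex 4.335 2.337 -3.467
vertex 2.866 2.837 -1.978
vertex 2.961 2.973 -5.035
endloop
endfacet
facet normal 0.630 -0.291 0.720
outer loop
vertex 4.335 2.337 -3.467
vertex 4.848 3.627 -3.394
vertex 2.866 2.837 -1.978
endloop
endfacet
facet normal 0.369 0.928 0.053
outer loop
vertex 3.379 4.127 -1.905
vertex 4.848 3.627 -3.394
vertex 2.005 4.763 -3.473
endloop
endfacet
facet normal -0.630 0.291 -0.720
outer loop
vertex 3.474 4.263 -4.962
vertex 2.961 2.973 -5.035
vertex 2.005 4.763 -3.473
endloop
endfacet
facet normal 0.369 0.928 0.053
outer loop
vertex 2.005 4.763 -3.473
vertex 4.848 3.627 -3.394
vertex 3.474 4.263 -4.962
endloop
endfacet
facet normal 0.683 -0.232 -0.693
outer loop
vertex 3.474 4.263 -4.962
vertex 4.335 2.337 -3.467
vertex 2.961 2.973 -5.035
endloop
endfacet
facet normal 0.683 -0.232 -0.693
outer loop
vertex 4.848 3.627 -3.394
vertex 4.335 2.337 -3.467
vertex 3.474 4.263 -4.962
endloop
endfacet

endsolid


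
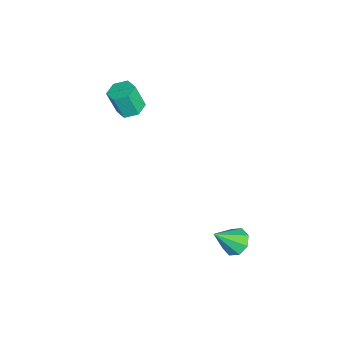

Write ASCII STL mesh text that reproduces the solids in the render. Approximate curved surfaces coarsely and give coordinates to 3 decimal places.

solid 
facet normal 0.016 0.325 -0.946
outer loop
vertex -1.243 -3.328 1.019
vertex -1.771 -3.076 1.097
vertex -1.279 -2.771 1.21
endloop
endfacet
facet normal 0.998 0.053 0.034
outer loop
vertex -1.243 -3.328 1.019
vertex -1.279 -2.771 1.21
vertex -1.261 -3.715 2.144
endloop
endfacet
facet normal 0.998 0.053 0.034
outer loop
vertex -1.261 -3.715 2.144
vertex -1.279 -2.771 1.21
vertex -1.297 -3.158 2.335
endloop
endfacet
facet normal -0.013 -0.325 0.946
outer loop
vertex -1.261 -3.715 2.144
vertex -1.297 -3.158 2.335
vertex -1.789 -3.464 2.223
endloop
endfacet
facet normal 0.015 0.327 -0.945
outer loop
vertex -1.279 -2.771 1.21
vertex -1.771 -3.076 1.097
vertex -1.807 -2.519 1.289
endloop
endfacet
facet normal 0.447 0.844 0.297
outer loop
vertex -1.279 -2.771 1.21
vertex -1.807 -2.519 1.289
vertex -1.297 -3.158 2.335
endloop
endfacet
facet normal 0.446 0.844 0.298
outer loop
vertex -1.297 -3.158 2.335
vertex -1.807 -2.519 1.289
vertex -1.825 -2.907 2.414
endloop
endfacet
facet normal -0.013 -0.325 0.946
outer loop
vertex -1.297 -3.158 2.335
vertex -1.825 -2.907 2.414
vertex -1.789 -3.464 2.223
endloop
endfacet
facet normal 0.014 0.327 -0.945
outer loop
vertex -1.807 -2.519 1.289
vertex -1.771 -3.076 1.097
vertex -2.299 -2.825 1.176
endloop
endfacet
facet normal -0.552 0.791 0.264
outer loop
vertex -1.807 -2.519 1.289
vertex -2.299 -2.825 1.176
vertex -1.825 -2.907 2.414
endloop
endfacet
facet normal -0.551 0.792 0.263
outer loop
vertex -1.825 -2.907 2.414
vertex -2.299 -2.825 1.176
vertex -2.317 -3.212 2.301
endloop
endfacet
facet normal -0.016 -0.325 0.946
outer loop
vertex -1.825 -2.907 2.414
vertex -2.317 -3.212 2.301
vertex -1.789 -3.464 2.223
endloop
endfacet
facet normal 0.013 0.325 -0.946
outer loop
vertex -2.299 -2.825 1.176
vertex -1.771 -3.076 1.097
vertex -2.263 -3.382 0.985
endloop
endfacet
facet normal -0.998 -0.053 -0.034
outer loop
vertex -2.299 -2.825 1.176
vertex -2.263 -3.382 0.985
vertex -2.317 -3.212 2.301
endloop
endfacet
facet normal -0.998 -0.053 -0.034
outer loop
vertex -2.317 -3.212 2.301
vertex -2.263 -3.382 0.985
vertex -2.281 -3.769 2.11
endloop
endfacet
facet normal -0.016 -0.325 0.946
outer loop
vertex -2.317 -3.212 2.301
vertex -2.281 -3.769 2.11
vertex -1.789 -3.464 2.223
endloop
endfacet
facet normal 0.013 0.325 -0.946
outer loop
vertex -2.263 -3.382 0.985
vertex -1.771 -3.076 1.097
vertex -1.735 -3.633 0.906
endloop
endfacet
facet normal -0.446 -0.844 -0.298
outer loop
vertex -2.263 -3.382 0.985
vertex -1.735 -3.633 0.906
vertex -2.281 -3.769 2.11
endloop
endfacet
facet normal -0.447 -0.843 -0.298
outer loop
vertex -2.281 -3.769 2.11
vertex -1.735 -3.633 0.906
vertex -1.753 -4.021 2.031
endloop
endfacet
facet normal -0.015 -0.327 0.945
outer loop
vertex -2.281 -3.769 2.11
vertex -1.753 -4.021 2.031
vertex -1.789 -3.464 2.223
endloop
endfacet
facet normal 0.016 0.325 -0.946
outer loop
vertex -1.735 -3.633 0.906
vertex -1.771 -3.076 1.097
vertex -1.243 -3.328 1.019
endloop
endfacet
facet normal 0.551 -0.791 -0.264
outer loop
vertex -1.735 -3.633 0.906
vertex -1.243 -3.328 1.019
vertex -1.753 -4.021 2.031
endloop
endfacet
facet normal 0.552 -0.791 -0.263
outer loop
vertex -1.753 -4.021 2.031
vertex -1.243 -3.328 1.019
vertex -1.261 -3.715 2.144
endloop
endfacet
facet normal -0.014 -0.327 0.945
outer loop
vertex -1.753 -4.021 2.031
vertex -1.261 -3.715 2.144
vertex -1.789 -3.464 2.223
endloop
endfacet
facet normal -0.303 0.607 -0.735
outer loop
vertex 3.824 0.698 -2.168
vertex 3.386 0.93 -1.796
vertex 3.976 1.073 -1.921
endloop
endfacet
facet normal 0.944 -0.309 -0.112
outer loop
vertex 3.824 0.698 -2.168
vertex 3.976 1.073 -1.921
vertex 3.794 0.11 -0.804
endloop
endfacet
facet normal -0.303 0.608 -0.734
outer loop
vertex 3.976 1.073 -1.921
vertex 3.386 0.93 -1.796
vertex 3.783 1.364 -1.6
endloop
endfacet
facet normal 0.912 0.226 0.343
outer loop
vertex 3.976 1.073 -1.921
vertex 3.783 1.364 -1.6
vertex 3.794 0.11 -0.804
endloop
endfacet
facet normal -0.302 0.608 -0.734
outer loop
vertex 3.783 1.364 -1.6
vertex 3.386 0.93 -1.796
vertex 3.357 1.401 -1.394
endloop
endfacet
facet normal 0.414 0.491 0.767
outer loop
vertex 3.783 1.364 -1.6
vertex 3.357 1.401 -1.394
vertex 3.794 0.11 -0.804
endloop
endfacet
facet normal -0.300 0.608 -0.735
outer loop
vertex 3.357 1.401 -1.394
vertex 3.386 0.93 -1.796
vertex 2.948 1.163 -1.424
endloop
endfacet
facet normal -0.258 0.328 0.909
outer loop
vertex 3.357 1.401 -1.394
vertex 2.948 1.163 -1.424
vertex 3.794 0.11 -0.804
endloop
endfacet
facet normal -0.303 0.606 -0.736
outer loop
vertex 2.948 1.163 -1.424
vertex 3.386 0.93 -1.796
vertex 2.796 0.787 -1.671
endloop
endfacet
facet normal -0.708 -0.165 0.687
outer loop
vertex 2.948 1.163 -1.424
vertex 2.796 0.787 -1.671
vertex 3.794 0.11 -0.804
endloop
endfacet
facet normal -0.303 0.608 -0.734
outer loop
vertex 2.796 0.787 -1.671
vertex 3.386 0.93 -1.796
vertex 2.989 0.496 -1.992
endloop
endfacet
facet normal -0.675 -0.701 0.230
outer loop
vertex 2.796 0.787 -1.671
vertex 2.989 0.496 -1.992
vertex 3.794 0.11 -0.804
endloop
endfacet
facet normal -0.302 0.608 -0.734
outer loop
vertex 2.989 0.496 -1.992
vertex 3.386 0.93 -1.796
vertex 3.415 0.459 -2.198
endloop
endfacet
facet normal -0.177 -0.965 -0.193
outer loop
vertex 2.989 0.496 -1.992
vertex 3.415 0.459 -2.198
vertex 3.794 0.11 -0.804
endloop
endfacet
facet normal -0.302 0.608 -0.734
outer loop
vertex 3.415 0.459 -2.198
vertex 3.386 0.93 -1.796
vertex 3.824 0.698 -2.168
endloop
endfacet
facet normal 0.494 -0.803 -0.335
outer loop
vertex 3.415 0.459 -2.198
vertex 3.824 0.698 -2.168
vertex 3.794 0.11 -0.804
endloop
endfacet

endsolid


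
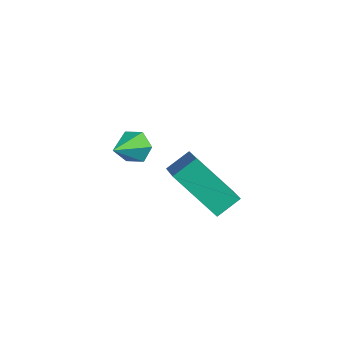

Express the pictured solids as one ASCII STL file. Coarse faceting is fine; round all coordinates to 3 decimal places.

solid 
facet normal -0.772 0.384 -0.506
outer loop
vertex 0.284 2.0 3.656
vertex 0.341 2.676 4.081
vertex 1.344 2.628 2.515
endloop
endfacet
facet normal -0.071 -0.844 -0.531
outer loop
vertex 2.479 2.064 3.259
vertex 0.284 2.0 3.656
vertex 1.344 2.628 2.515
endloop
endfacet
facet normal -0.773 0.383 -0.507
outer loop
vertex 1.344 2.628 2.515
vertex 0.341 2.676 4.081
vertex 1.401 3.304 2.939
endloop
endfacet
facet normal 0.631 0.373 -0.680
outer loop
vertex 1.401 3.304 2.939
vertex 2.479 2.064 3.259
vertex 1.344 2.628 2.515
endloop
endfacet
facet normal -0.631 -0.374 0.679
outer loop
vertex 0.284 2.0 3.656
vertex 1.476 2.112 4.825
vertex 0.341 2.676 4.081
endloop
endfacet
facet normal -0.071 -0.845 -0.531
outer loop
vertex 1.419 1.436 4.401
vertex 0.284 2.0 3.656
vertex 2.479 2.064 3.259
endloop
endfacet
facet normal -0.632 -0.373 0.680
outer loop
vertex 1.419 1.436 4.401
vertex 1.476 2.112 4.825
vertex 0.284 2.0 3.656
endloop
endfacet
facet normal 0.072 0.844 0.531
outer loop
vertex 0.341 2.676 4.081
vertex 1.476 2.112 4.825
vertex 1.401 3.304 2.939
endloop
endfacet
facet normal 0.632 0.374 -0.679
outer loop
vertex 2.536 2.74 3.684
vertex 2.479 2.064 3.259
vertex 1.401 3.304 2.939
endloop
endfacet
facet normal 0.071 0.844 0.531
outer loop
vertex 1.401 3.304 2.939
vertex 1.476 2.112 4.825
vertex 2.536 2.74 3.684
endloop
endfacet
facet normal 0.773 -0.383 0.506
outer loop
vertex 2.536 2.74 3.684
vertex 1.419 1.436 4.401
vertex 2.479 2.064 3.259
endloop
endfacet
facet normal 0.772 -0.383 0.507
outer loop
vertex 1.476 2.112 4.825
vertex 1.419 1.436 4.401
vertex 2.536 2.74 3.684
endloop
endfacet
facet normal -0.319 0.839 -0.441
outer loop
vertex -0.889 2.073 3.099
vertex -1.337 2.07 3.418
vertex -0.882 2.331 3.585
endloop
endfacet
facet normal 0.995 -0.096 0.037
outer loop
vertex -0.889 2.073 3.099
vertex -0.882 2.331 3.585
vertex -1.003 1.19 3.882
endloop
endfacet
facet normal -0.319 0.838 -0.442
outer loop
vertex -0.882 2.331 3.585
vertex -1.337 2.07 3.418
vertex -1.33 2.329 3.904
endloop
endfacet
facet normal 0.573 0.149 0.806
outer loop
vertex -0.882 2.331 3.585
vertex -1.33 2.329 3.904
vertex -1.003 1.19 3.882
endloop
endfacet
facet normal -0.319 0.838 -0.442
outer loop
vertex -1.33 2.329 3.904
vertex -1.337 2.07 3.418
vertex -1.785 2.068 3.737
endloop
endfacet
facet normal -0.291 -0.102 0.951
outer loop
vertex -1.33 2.329 3.904
vertex -1.785 2.068 3.737
vertex -1.003 1.19 3.882
endloop
endfacet
facet normal -0.318 0.839 -0.442
outer loop
vertex -1.785 2.068 3.737
vertex -1.337 2.07 3.418
vertex -1.792 1.81 3.252
endloop
endfacet
facet normal -0.732 -0.597 0.328
outer loop
vertex -1.785 2.068 3.737
vertex -1.792 1.81 3.252
vertex -1.003 1.19 3.882
endloop
endfacet
facet normal -0.318 0.839 -0.442
outer loop
vertex -1.792 1.81 3.252
vertex -1.337 2.07 3.418
vertex -1.344 1.812 2.933
endloop
endfacet
facet normal -0.310 -0.842 -0.441
outer loop
vertex -1.792 1.81 3.252
vertex -1.344 1.812 2.933
vertex -1.003 1.19 3.882
endloop
endfacet
facet normal -0.320 0.838 -0.441
outer loop
vertex -1.344 1.812 2.933
vertex -1.337 2.07 3.418
vertex -0.889 2.073 3.099
endloop
endfacet
facet normal 0.553 -0.592 -0.587
outer loop
vertex -1.344 1.812 2.933
vertex -0.889 2.073 3.099
vertex -1.003 1.19 3.882
endloop
endfacet

endsolid


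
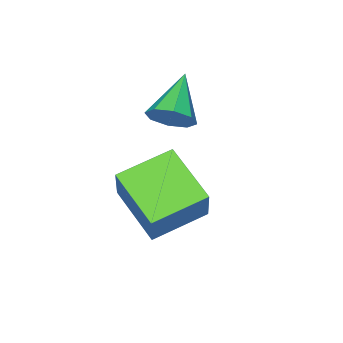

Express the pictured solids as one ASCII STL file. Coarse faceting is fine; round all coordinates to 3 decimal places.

solid 
facet normal 0.731 0.398 -0.553
outer loop
vertex -1.448 1.224 -2.307
vertex -1.939 1.867 -2.493
vertex -1.393 1.701 -1.891
endloop
endfacet
facet normal 0.352 -0.638 0.685
outer loop
vertex -1.448 1.224 -2.307
vertex -1.393 1.701 -1.891
vertex -3.321 1.113 -1.447
endloop
endfacet
facet normal 0.731 0.399 -0.553
outer loop
vertex -1.393 1.701 -1.891
vertex -1.939 1.867 -2.493
vertex -1.658 2.275 -1.827
endloop
endfacet
facet normal 0.226 -0.004 0.974
outer loop
vertex -1.393 1.701 -1.891
vertex -1.658 2.275 -1.827
vertex -3.321 1.113 -1.447
endloop
endfacet
facet normal 0.732 0.398 -0.553
outer loop
vertex -1.658 2.275 -1.827
vertex -1.939 1.867 -2.493
vertex -2.087 2.61 -2.154
endloop
endfacet
facet normal -0.195 0.546 0.815
outer loop
vertex -1.658 2.275 -1.827
vertex -2.087 2.61 -2.154
vertex -3.321 1.113 -1.447
endloop
endfacet
facet normal 0.731 0.398 -0.554
outer loop
vertex -2.087 2.61 -2.154
vertex -1.939 1.867 -2.493
vertex -2.43 2.51 -2.679
endloop
endfacet
facet normal -0.661 0.687 0.301
outer loop
vertex -2.087 2.61 -2.154
vertex -2.43 2.51 -2.679
vertex -3.321 1.113 -1.447
endloop
endfacet
facet normal 0.731 0.398 -0.553
outer loop
vertex -2.43 2.51 -2.679
vertex -1.939 1.867 -2.493
vertex -2.485 2.033 -3.095
endloop
endfacet
facet normal -0.902 0.338 -0.269
outer loop
vertex -2.43 2.51 -2.679
vertex -2.485 2.033 -3.095
vertex -3.321 1.113 -1.447
endloop
endfacet
facet normal 0.731 0.399 -0.553
outer loop
vertex -2.485 2.033 -3.095
vertex -1.939 1.867 -2.493
vertex -2.22 1.459 -3.159
endloop
endfacet
facet normal -0.775 -0.296 -0.558
outer loop
vertex -2.485 2.033 -3.095
vertex -2.22 1.459 -3.159
vertex -3.321 1.113 -1.447
endloop
endfacet
facet normal 0.732 0.398 -0.553
outer loop
vertex -2.22 1.459 -3.159
vertex -1.939 1.867 -2.493
vertex -1.791 1.124 -2.832
endloop
endfacet
facet normal -0.355 -0.845 -0.399
outer loop
vertex -2.22 1.459 -3.159
vertex -1.791 1.124 -2.832
vertex -3.321 1.113 -1.447
endloop
endfacet
facet normal 0.731 0.398 -0.554
outer loop
vertex -1.791 1.124 -2.832
vertex -1.939 1.867 -2.493
vertex -1.448 1.224 -2.307
endloop
endfacet
facet normal 0.111 -0.987 0.115
outer loop
vertex -1.791 1.124 -2.832
vertex -1.448 1.224 -2.307
vertex -3.321 1.113 -1.447
endloop
endfacet
facet normal -0.398 -0.399 -0.826
outer loop
vertex -1.151 2.739 -3.901
vertex -0.849 4.531 -4.913
vertex 0.597 2.134 -4.451
endloop
endfacet
facet normal -0.145 -0.862 0.487
outer loop
vertex 1.389 2.929 -2.807
vertex -1.151 2.739 -3.901
vertex 0.597 2.134 -4.451
endloop
endfacet
facet normal -0.398 -0.399 -0.826
outer loop
vertex 0.597 2.134 -4.451
vertex -0.849 4.531 -4.913
vertex 0.899 3.926 -5.463
endloop
endfacet
facet normal 0.906 -0.314 -0.285
outer loop
vertex 0.899 3.926 -5.463
vertex 1.389 2.929 -2.807
vertex 0.597 2.134 -4.451
endloop
endfacet
facet normal -0.906 0.314 0.285
outer loop
vertex -1.151 2.739 -3.901
vertex -0.057 5.326 -3.269
vertex -0.849 4.531 -4.913
endloop
endfacet
facet normal -0.145 -0.862 0.487
outer loop
vertex -0.359 3.534 -2.257
vertex -1.151 2.739 -3.901
vertex 1.389 2.929 -2.807
endloop
endfacet
facet normal -0.906 0.314 0.285
outer loop
vertex -0.359 3.534 -2.257
vertex -0.057 5.326 -3.269
vertex -1.151 2.739 -3.901
endloop
endfacet
facet normal 0.145 0.862 -0.487
outer loop
vertex -0.849 4.531 -4.913
vertex -0.057 5.326 -3.269
vertex 0.899 3.926 -5.463
endloop
endfacet
facet normal 0.906 -0.314 -0.285
outer loop
vertex 1.691 4.721 -3.819
vertex 1.389 2.929 -2.807
vertex 0.899 3.926 -5.463
endloop
endfacet
facet normal 0.145 0.862 -0.487
outer loop
vertex 0.899 3.926 -5.463
vertex -0.057 5.326 -3.269
vertex 1.691 4.721 -3.819
endloop
endfacet
facet normal 0.398 0.399 0.826
outer loop
vertex 1.691 4.721 -3.819
vertex -0.359 3.534 -2.257
vertex 1.389 2.929 -2.807
endloop
endfacet
facet normal 0.398 0.399 0.826
outer loop
vertex -0.057 5.326 -3.269
vertex -0.359 3.534 -2.257
vertex 1.691 4.721 -3.819
endloop
endfacet

endsolid


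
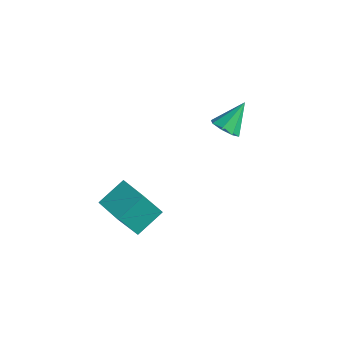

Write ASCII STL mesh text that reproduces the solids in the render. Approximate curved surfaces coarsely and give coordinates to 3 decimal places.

solid 
facet normal 0.016 -0.698 -0.716
outer loop
vertex -2.651 1.679 2.11
vertex -3.034 2.281 1.514
vertex -2.164 2.056 1.753
endloop
endfacet
facet normal 0.665 -0.171 0.727
outer loop
vertex -2.651 1.679 2.11
vertex -2.164 2.056 1.753
vertex -3.066 3.699 2.966
endloop
endfacet
facet normal 0.016 -0.698 -0.716
outer loop
vertex -2.164 2.056 1.753
vertex -3.034 2.281 1.514
vertex -2.187 2.565 1.256
endloop
endfacet
facet normal 0.914 0.304 0.269
outer loop
vertex -2.164 2.056 1.753
vertex -2.187 2.565 1.256
vertex -3.066 3.699 2.966
endloop
endfacet
facet normal 0.016 -0.699 -0.715
outer loop
vertex -2.187 2.565 1.256
vertex -3.034 2.281 1.514
vertex -2.706 2.907 0.91
endloop
endfacet
facet normal 0.623 0.760 -0.184
outer loop
vertex -2.187 2.565 1.256
vertex -2.706 2.907 0.91
vertex -3.066 3.699 2.966
endloop
endfacet
facet normal 0.016 -0.698 -0.715
outer loop
vertex -2.706 2.907 0.91
vertex -3.034 2.281 1.514
vertex -3.417 2.883 0.918
endloop
endfacet
facet normal -0.036 0.930 -0.365
outer loop
vertex -2.706 2.907 0.91
vertex -3.417 2.883 0.918
vertex -3.066 3.699 2.966
endloop
endfacet
facet normal 0.016 -0.698 -0.716
outer loop
vertex -3.417 2.883 0.918
vertex -3.034 2.281 1.514
vertex -3.904 2.506 1.275
endloop
endfacet
facet normal -0.678 0.716 -0.169
outer loop
vertex -3.417 2.883 0.918
vertex -3.904 2.506 1.275
vertex -3.066 3.699 2.966
endloop
endfacet
facet normal 0.016 -0.698 -0.716
outer loop
vertex -3.904 2.506 1.275
vertex -3.034 2.281 1.514
vertex -3.881 1.997 1.772
endloop
endfacet
facet normal -0.926 0.241 0.289
outer loop
vertex -3.904 2.506 1.275
vertex -3.881 1.997 1.772
vertex -3.066 3.699 2.966
endloop
endfacet
facet normal 0.016 -0.699 -0.715
outer loop
vertex -3.881 1.997 1.772
vertex -3.034 2.281 1.514
vertex -3.362 1.655 2.118
endloop
endfacet
facet normal -0.636 -0.215 0.741
outer loop
vertex -3.881 1.997 1.772
vertex -3.362 1.655 2.118
vertex -3.066 3.699 2.966
endloop
endfacet
facet normal 0.016 -0.698 -0.715
outer loop
vertex -3.362 1.655 2.118
vertex -3.034 2.281 1.514
vertex -2.651 1.679 2.11
endloop
endfacet
facet normal 0.023 -0.386 0.922
outer loop
vertex -3.362 1.655 2.118
vertex -2.651 1.679 2.11
vertex -3.066 3.699 2.966
endloop
endfacet
facet normal -0.985 0.096 -0.141
outer loop
vertex -4.644 -5.207 -1.628
vertex -4.615 -3.525 -0.683
vertex -4.276 -4.166 -3.495
endloop
endfacet
facet normal -0.015 -0.872 -0.489
outer loop
vertex -2.325 -4.355 -3.217
vertex -4.644 -5.207 -1.628
vertex -4.276 -4.166 -3.495
endloop
endfacet
facet normal -0.985 0.096 -0.141
outer loop
vertex -4.276 -4.166 -3.495
vertex -4.615 -3.525 -0.683
vertex -4.247 -2.483 -2.551
endloop
endfacet
facet normal 0.169 0.480 -0.861
outer loop
vertex -4.247 -2.483 -2.551
vertex -2.325 -4.355 -3.217
vertex -4.276 -4.166 -3.495
endloop
endfacet
facet normal -0.169 -0.481 0.861
outer loop
vertex -4.644 -5.207 -1.628
vertex -2.664 -3.714 -0.405
vertex -4.615 -3.525 -0.683
endloop
endfacet
facet normal -0.015 -0.872 -0.489
outer loop
vertex -2.693 -5.397 -1.349
vertex -4.644 -5.207 -1.628
vertex -2.325 -4.355 -3.217
endloop
endfacet
facet normal -0.170 -0.480 0.861
outer loop
vertex -2.693 -5.397 -1.349
vertex -2.664 -3.714 -0.405
vertex -4.644 -5.207 -1.628
endloop
endfacet
facet normal 0.015 0.872 0.489
outer loop
vertex -4.615 -3.525 -0.683
vertex -2.664 -3.714 -0.405
vertex -4.247 -2.483 -2.551
endloop
endfacet
facet normal 0.170 0.480 -0.860
outer loop
vertex -2.296 -2.673 -2.272
vertex -2.325 -4.355 -3.217
vertex -4.247 -2.483 -2.551
endloop
endfacet
facet normal 0.015 0.872 0.489
outer loop
vertex -4.247 -2.483 -2.551
vertex -2.664 -3.714 -0.405
vertex -2.296 -2.673 -2.272
endloop
endfacet
facet normal 0.985 -0.096 0.141
outer loop
vertex -2.296 -2.673 -2.272
vertex -2.693 -5.397 -1.349
vertex -2.325 -4.355 -3.217
endloop
endfacet
facet normal 0.985 -0.096 0.141
outer loop
vertex -2.664 -3.714 -0.405
vertex -2.693 -5.397 -1.349
vertex -2.296 -2.673 -2.272
endloop
endfacet

endsolid


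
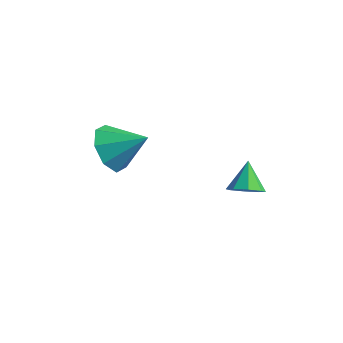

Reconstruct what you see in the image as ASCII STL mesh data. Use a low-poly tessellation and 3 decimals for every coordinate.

solid 
facet normal -0.773 -0.356 -0.526
outer loop
vertex -2.156 0.187 -0.955
vertex -2.774 0.7 -0.394
vertex -2.288 0.874 -1.226
endloop
endfacet
facet normal 0.926 0.029 -0.378
outer loop
vertex -2.156 0.187 -0.955
vertex -2.288 0.874 -1.226
vertex -1.646 1.22 0.374
endloop
endfacet
facet normal -0.773 -0.355 -0.526
outer loop
vertex -2.288 0.874 -1.226
vertex -2.774 0.7 -0.394
vertex -2.704 1.459 -1.01
endloop
endfacet
facet normal 0.669 0.625 -0.403
outer loop
vertex -2.288 0.874 -1.226
vertex -2.704 1.459 -1.01
vertex -1.646 1.22 0.374
endloop
endfacet
facet normal -0.772 -0.356 -0.526
outer loop
vertex -2.704 1.459 -1.01
vertex -2.774 0.7 -0.394
vertex -3.162 1.599 -0.433
endloop
endfacet
facet normal 0.257 0.966 -0.030
outer loop
vertex -2.704 1.459 -1.01
vertex -3.162 1.599 -0.433
vertex -1.646 1.22 0.374
endloop
endfacet
facet normal -0.773 -0.356 -0.525
outer loop
vertex -3.162 1.599 -0.433
vertex -2.774 0.7 -0.394
vertex -3.392 1.213 0.168
endloop
endfacet
facet normal -0.065 0.851 0.522
outer loop
vertex -3.162 1.599 -0.433
vertex -3.392 1.213 0.168
vertex -1.646 1.22 0.374
endloop
endfacet
facet normal -0.773 -0.355 -0.526
outer loop
vertex -3.392 1.213 0.168
vertex -2.774 0.7 -0.394
vertex -3.261 0.527 0.439
endloop
endfacet
facet normal -0.111 0.347 0.931
outer loop
vertex -3.392 1.213 0.168
vertex -3.261 0.527 0.439
vertex -1.646 1.22 0.374
endloop
endfacet
facet normal -0.772 -0.357 -0.526
outer loop
vertex -3.261 0.527 0.439
vertex -2.774 0.7 -0.394
vertex -2.844 -0.058 0.223
endloop
endfacet
facet normal 0.146 -0.250 0.957
outer loop
vertex -3.261 0.527 0.439
vertex -2.844 -0.058 0.223
vertex -1.646 1.22 0.374
endloop
endfacet
facet normal -0.773 -0.356 -0.525
outer loop
vertex -2.844 -0.058 0.223
vertex -2.774 0.7 -0.394
vertex -2.387 -0.199 -0.355
endloop
endfacet
facet normal 0.557 -0.591 0.584
outer loop
vertex -2.844 -0.058 0.223
vertex -2.387 -0.199 -0.355
vertex -1.646 1.22 0.374
endloop
endfacet
facet normal -0.773 -0.355 -0.526
outer loop
vertex -2.387 -0.199 -0.355
vertex -2.774 0.7 -0.394
vertex -2.156 0.187 -0.955
endloop
endfacet
facet normal 0.879 -0.476 0.032
outer loop
vertex -2.387 -0.199 -0.355
vertex -2.156 0.187 -0.955
vertex -1.646 1.22 0.374
endloop
endfacet
facet normal 0.349 -0.613 -0.709
outer loop
vertex 1.965 2.715 -1.623
vertex 1.443 2.334 -1.551
vertex 1.59 2.847 -1.922
endloop
endfacet
facet normal 0.334 0.943 -0.003
outer loop
vertex 1.965 2.715 -1.623
vertex 1.59 2.847 -1.922
vertex 1.037 3.046 -0.729
endloop
endfacet
facet normal 0.349 -0.613 -0.709
outer loop
vertex 1.59 2.847 -1.922
vertex 1.443 2.334 -1.551
vertex 1.129 2.679 -2.004
endloop
endfacet
facet normal -0.283 0.916 -0.284
outer loop
vertex 1.59 2.847 -1.922
vertex 1.129 2.679 -2.004
vertex 1.037 3.046 -0.729
endloop
endfacet
facet normal 0.349 -0.613 -0.709
outer loop
vertex 1.129 2.679 -2.004
vertex 1.443 2.334 -1.551
vertex 0.852 2.309 -1.82
endloop
endfacet
facet normal -0.830 0.517 -0.209
outer loop
vertex 1.129 2.679 -2.004
vertex 0.852 2.309 -1.82
vertex 1.037 3.046 -0.729
endloop
endfacet
facet normal 0.349 -0.613 -0.709
outer loop
vertex 0.852 2.309 -1.82
vertex 1.443 2.334 -1.551
vertex 0.921 1.954 -1.479
endloop
endfacet
facet normal -0.984 -0.019 0.179
outer loop
vertex 0.852 2.309 -1.82
vertex 0.921 1.954 -1.479
vertex 1.037 3.046 -0.729
endloop
endfacet
facet normal 0.349 -0.614 -0.708
outer loop
vertex 0.921 1.954 -1.479
vertex 1.443 2.334 -1.551
vertex 1.295 1.822 -1.18
endloop
endfacet
facet normal -0.656 -0.379 0.653
outer loop
vertex 0.921 1.954 -1.479
vertex 1.295 1.822 -1.18
vertex 1.037 3.046 -0.729
endloop
endfacet
facet normal 0.350 -0.614 -0.708
outer loop
vertex 1.295 1.822 -1.18
vertex 1.443 2.334 -1.551
vertex 1.756 1.99 -1.098
endloop
endfacet
facet normal -0.038 -0.353 0.935
outer loop
vertex 1.295 1.822 -1.18
vertex 1.756 1.99 -1.098
vertex 1.037 3.046 -0.729
endloop
endfacet
facet normal 0.349 -0.614 -0.708
outer loop
vertex 1.756 1.99 -1.098
vertex 1.443 2.334 -1.551
vertex 2.034 2.36 -1.282
endloop
endfacet
facet normal 0.508 0.046 0.860
outer loop
vertex 1.756 1.99 -1.098
vertex 2.034 2.36 -1.282
vertex 1.037 3.046 -0.729
endloop
endfacet
facet normal 0.350 -0.613 -0.709
outer loop
vertex 2.034 2.36 -1.282
vertex 1.443 2.334 -1.551
vertex 1.965 2.715 -1.623
endloop
endfacet
facet normal 0.662 0.582 0.472
outer loop
vertex 2.034 2.36 -1.282
vertex 1.965 2.715 -1.623
vertex 1.037 3.046 -0.729
endloop
endfacet

endsolid


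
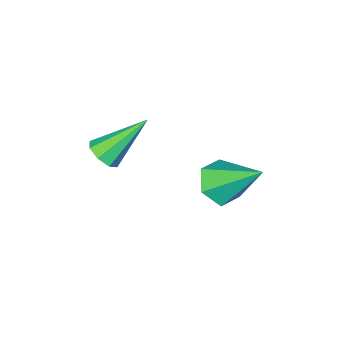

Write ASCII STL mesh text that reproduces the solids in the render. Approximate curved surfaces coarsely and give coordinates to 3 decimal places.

solid 
facet normal 0.302 -0.651 -0.696
outer loop
vertex -3.257 -0.77 -0.624
vertex -3.674 -0.362 -1.186
vertex -2.902 -0.168 -1.033
endloop
endfacet
facet normal 0.697 0.074 0.714
outer loop
vertex -3.257 -0.77 -0.624
vertex -2.902 -0.168 -1.033
vertex -4.266 0.922 0.186
endloop
endfacet
facet normal 0.302 -0.651 -0.696
outer loop
vertex -2.902 -0.168 -1.033
vertex -3.674 -0.362 -1.186
vertex -3.318 0.24 -1.595
endloop
endfacet
facet normal 0.656 0.753 0.061
outer loop
vertex -2.902 -0.168 -1.033
vertex -3.318 0.24 -1.595
vertex -4.266 0.922 0.186
endloop
endfacet
facet normal 0.301 -0.651 -0.697
outer loop
vertex -3.318 0.24 -1.595
vertex -3.674 -0.362 -1.186
vertex -4.09 0.047 -1.748
endloop
endfacet
facet normal -0.141 0.897 -0.419
outer loop
vertex -3.318 0.24 -1.595
vertex -4.09 0.047 -1.748
vertex -4.266 0.922 0.186
endloop
endfacet
facet normal 0.301 -0.651 -0.697
outer loop
vertex -4.09 0.047 -1.748
vertex -3.674 -0.362 -1.186
vertex -4.445 -0.555 -1.339
endloop
endfacet
facet normal -0.899 0.363 -0.246
outer loop
vertex -4.09 0.047 -1.748
vertex -4.445 -0.555 -1.339
vertex -4.266 0.922 0.186
endloop
endfacet
facet normal 0.301 -0.652 -0.696
outer loop
vertex -4.445 -0.555 -1.339
vertex -3.674 -0.362 -1.186
vertex -4.029 -0.964 -0.776
endloop
endfacet
facet normal -0.858 -0.315 0.406
outer loop
vertex -4.445 -0.555 -1.339
vertex -4.029 -0.964 -0.776
vertex -4.266 0.922 0.186
endloop
endfacet
facet normal 0.301 -0.652 -0.696
outer loop
vertex -4.029 -0.964 -0.776
vertex -3.674 -0.362 -1.186
vertex -3.257 -0.77 -0.624
endloop
endfacet
facet normal -0.059 -0.459 0.886
outer loop
vertex -4.029 -0.964 -0.776
vertex -3.257 -0.77 -0.624
vertex -4.266 0.922 0.186
endloop
endfacet
facet normal 0.713 -0.174 -0.679
outer loop
vertex 0.271 -0.54 2.101
vertex -0.092 -0.864 1.803
vertex 0.046 -0.311 1.806
endloop
endfacet
facet normal 0.250 0.848 0.467
outer loop
vertex 0.271 -0.54 2.101
vertex 0.046 -0.311 1.806
vertex -1.348 -0.556 2.997
endloop
endfacet
facet normal 0.714 -0.175 -0.678
outer loop
vertex 0.046 -0.311 1.806
vertex -0.092 -0.864 1.803
vertex -0.259 -0.406 1.509
endloop
endfacet
facet normal -0.232 0.970 -0.072
outer loop
vertex 0.046 -0.311 1.806
vertex -0.259 -0.406 1.509
vertex -1.348 -0.556 2.997
endloop
endfacet
facet normal 0.714 -0.175 -0.678
outer loop
vertex -0.259 -0.406 1.509
vertex -0.092 -0.864 1.803
vertex -0.467 -0.769 1.384
endloop
endfacet
facet normal -0.697 0.556 -0.454
outer loop
vertex -0.259 -0.406 1.509
vertex -0.467 -0.769 1.384
vertex -1.348 -0.556 2.997
endloop
endfacet
facet normal 0.714 -0.174 -0.678
outer loop
vertex -0.467 -0.769 1.384
vertex -0.092 -0.864 1.803
vertex -0.454 -1.188 1.505
endloop
endfacet
facet normal -0.875 -0.159 -0.457
outer loop
vertex -0.467 -0.769 1.384
vertex -0.454 -1.188 1.505
vertex -1.348 -0.556 2.997
endloop
endfacet
facet normal 0.715 -0.176 -0.677
outer loop
vertex -0.454 -1.188 1.505
vertex -0.092 -0.864 1.803
vertex -0.23 -1.417 1.801
endloop
endfacet
facet normal -0.660 -0.747 -0.079
outer loop
vertex -0.454 -1.188 1.505
vertex -0.23 -1.417 1.801
vertex -1.348 -0.556 2.997
endloop
endfacet
facet normal 0.714 -0.176 -0.677
outer loop
vertex -0.23 -1.417 1.801
vertex -0.092 -0.864 1.803
vertex 0.075 -1.322 2.098
endloop
endfacet
facet normal -0.177 -0.870 0.460
outer loop
vertex -0.23 -1.417 1.801
vertex 0.075 -1.322 2.098
vertex -1.348 -0.556 2.997
endloop
endfacet
facet normal 0.713 -0.177 -0.678
outer loop
vertex 0.075 -1.322 2.098
vertex -0.092 -0.864 1.803
vertex 0.283 -0.959 2.222
endloop
endfacet
facet normal 0.289 -0.453 0.843
outer loop
vertex 0.075 -1.322 2.098
vertex 0.283 -0.959 2.222
vertex -1.348 -0.556 2.997
endloop
endfacet
facet normal 0.713 -0.175 -0.678
outer loop
vertex 0.283 -0.959 2.222
vertex -0.092 -0.864 1.803
vertex 0.271 -0.54 2.101
endloop
endfacet
facet normal 0.466 0.258 0.846
outer loop
vertex 0.283 -0.959 2.222
vertex 0.271 -0.54 2.101
vertex -1.348 -0.556 2.997
endloop
endfacet

endsolid


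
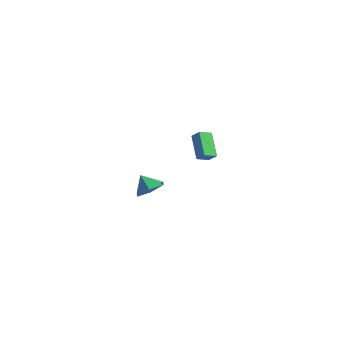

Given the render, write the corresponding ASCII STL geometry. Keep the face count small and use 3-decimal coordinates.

solid 
facet normal -0.610 0.502 0.612
outer loop
vertex 0.743 4.07 -0.169
vertex 1.054 4.865 -0.511
vertex 0.17 4.054 -0.727
endloop
endfacet
facet normal -0.338 -0.865 0.372
outer loop
vertex 1.286 3.135 -1.849
vertex 0.743 4.07 -0.169
vertex 0.17 4.054 -0.727
endloop
endfacet
facet normal -0.610 0.502 0.612
outer loop
vertex 0.17 4.054 -0.727
vertex 1.054 4.865 -0.511
vertex 0.481 4.849 -1.069
endloop
endfacet
facet normal -0.717 -0.019 -0.697
outer loop
vertex 0.481 4.849 -1.069
vertex 1.286 3.135 -1.849
vertex 0.17 4.054 -0.727
endloop
endfacet
facet normal 0.717 0.019 0.697
outer loop
vertex 0.743 4.07 -0.169
vertex 2.17 3.946 -1.633
vertex 1.054 4.865 -0.511
endloop
endfacet
facet normal -0.338 -0.865 0.372
outer loop
vertex 1.859 3.151 -1.291
vertex 0.743 4.07 -0.169
vertex 1.286 3.135 -1.849
endloop
endfacet
facet normal 0.717 0.019 0.697
outer loop
vertex 1.859 3.151 -1.291
vertex 2.17 3.946 -1.633
vertex 0.743 4.07 -0.169
endloop
endfacet
facet normal 0.338 0.865 -0.372
outer loop
vertex 1.054 4.865 -0.511
vertex 2.17 3.946 -1.633
vertex 0.481 4.849 -1.069
endloop
endfacet
facet normal -0.717 -0.019 -0.697
outer loop
vertex 1.597 3.93 -2.191
vertex 1.286 3.135 -1.849
vertex 0.481 4.849 -1.069
endloop
endfacet
facet normal 0.338 0.865 -0.372
outer loop
vertex 0.481 4.849 -1.069
vertex 2.17 3.946 -1.633
vertex 1.597 3.93 -2.191
endloop
endfacet
facet normal 0.610 -0.502 -0.612
outer loop
vertex 1.597 3.93 -2.191
vertex 1.859 3.151 -1.291
vertex 1.286 3.135 -1.849
endloop
endfacet
facet normal 0.610 -0.502 -0.612
outer loop
vertex 2.17 3.946 -1.633
vertex 1.859 3.151 -1.291
vertex 1.597 3.93 -2.191
endloop
endfacet
facet normal 0.568 0.071 -0.820
outer loop
vertex 4.112 -4.463 0.421
vertex 3.515 -3.801 0.065
vertex 4.262 -3.533 0.606
endloop
endfacet
facet normal 0.306 -0.233 0.923
outer loop
vertex 4.112 -4.463 0.421
vertex 4.262 -3.533 0.606
vertex 2.885 -3.879 0.975
endloop
endfacet
facet normal 0.568 0.071 -0.820
outer loop
vertex 4.262 -3.533 0.606
vertex 3.515 -3.801 0.065
vertex 3.666 -2.871 0.25
endloop
endfacet
facet normal 0.091 0.534 0.841
outer loop
vertex 4.262 -3.533 0.606
vertex 3.666 -2.871 0.25
vertex 2.885 -3.879 0.975
endloop
endfacet
facet normal 0.568 0.071 -0.820
outer loop
vertex 3.666 -2.871 0.25
vertex 3.515 -3.801 0.065
vertex 2.919 -3.138 -0.291
endloop
endfacet
facet normal -0.555 0.724 0.409
outer loop
vertex 3.666 -2.871 0.25
vertex 2.919 -3.138 -0.291
vertex 2.885 -3.879 0.975
endloop
endfacet
facet normal 0.569 0.071 -0.819
outer loop
vertex 2.919 -3.138 -0.291
vertex 3.515 -3.801 0.065
vertex 2.769 -4.068 -0.476
endloop
endfacet
facet normal -0.987 0.147 0.060
outer loop
vertex 2.919 -3.138 -0.291
vertex 2.769 -4.068 -0.476
vertex 2.885 -3.879 0.975
endloop
endfacet
facet normal 0.569 0.071 -0.819
outer loop
vertex 2.769 -4.068 -0.476
vertex 3.515 -3.801 0.065
vertex 3.365 -4.731 -0.12
endloop
endfacet
facet normal -0.773 -0.618 0.142
outer loop
vertex 2.769 -4.068 -0.476
vertex 3.365 -4.731 -0.12
vertex 2.885 -3.879 0.975
endloop
endfacet
facet normal 0.568 0.071 -0.820
outer loop
vertex 3.365 -4.731 -0.12
vertex 3.515 -3.801 0.065
vertex 4.112 -4.463 0.421
endloop
endfacet
facet normal -0.126 -0.809 0.574
outer loop
vertex 3.365 -4.731 -0.12
vertex 4.112 -4.463 0.421
vertex 2.885 -3.879 0.975
endloop
endfacet

endsolid
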